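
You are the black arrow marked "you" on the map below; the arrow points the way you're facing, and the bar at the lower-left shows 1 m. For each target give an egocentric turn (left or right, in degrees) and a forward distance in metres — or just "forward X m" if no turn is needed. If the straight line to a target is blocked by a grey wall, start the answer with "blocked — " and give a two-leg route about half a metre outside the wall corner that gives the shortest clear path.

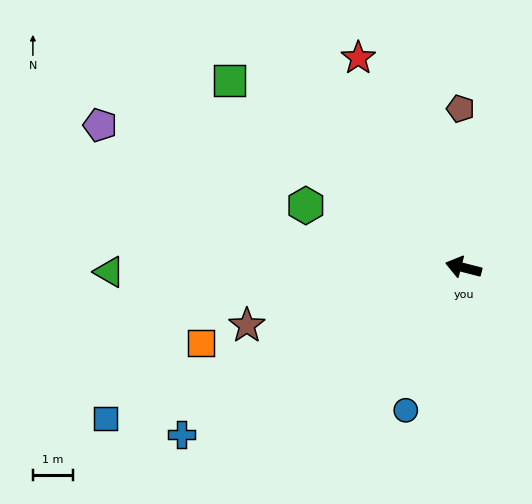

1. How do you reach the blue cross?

turn left 45°, forward 8.2 m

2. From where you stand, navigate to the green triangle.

turn left 15°, forward 8.8 m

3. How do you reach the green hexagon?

turn right 7°, forward 4.2 m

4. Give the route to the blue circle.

turn left 82°, forward 3.8 m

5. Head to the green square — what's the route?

turn right 24°, forward 7.5 m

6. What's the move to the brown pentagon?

turn right 75°, forward 4.0 m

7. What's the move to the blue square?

turn left 37°, forward 9.7 m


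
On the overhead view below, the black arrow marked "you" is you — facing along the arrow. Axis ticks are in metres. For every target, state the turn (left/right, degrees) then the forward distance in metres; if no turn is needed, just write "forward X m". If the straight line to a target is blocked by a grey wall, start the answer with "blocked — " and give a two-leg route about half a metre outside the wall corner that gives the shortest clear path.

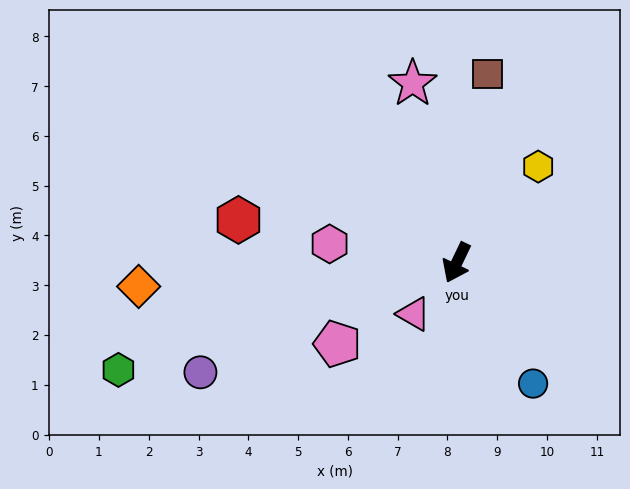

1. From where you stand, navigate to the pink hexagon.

turn right 73°, forward 2.6 m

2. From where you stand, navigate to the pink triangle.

turn right 14°, forward 1.3 m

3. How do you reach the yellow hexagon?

turn left 165°, forward 2.5 m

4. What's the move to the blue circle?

turn left 58°, forward 2.9 m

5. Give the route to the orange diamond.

turn right 60°, forward 6.4 m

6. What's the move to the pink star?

turn right 141°, forward 3.7 m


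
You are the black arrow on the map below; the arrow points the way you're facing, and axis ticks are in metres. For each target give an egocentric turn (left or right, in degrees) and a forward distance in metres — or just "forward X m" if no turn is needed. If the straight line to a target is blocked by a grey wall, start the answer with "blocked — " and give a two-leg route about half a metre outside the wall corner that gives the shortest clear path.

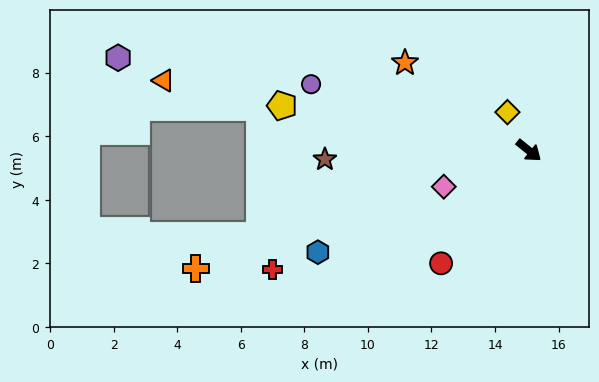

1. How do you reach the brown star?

turn right 139°, forward 6.4 m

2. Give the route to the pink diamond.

turn right 118°, forward 2.9 m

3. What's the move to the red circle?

turn right 89°, forward 4.5 m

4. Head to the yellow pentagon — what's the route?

turn right 151°, forward 7.9 m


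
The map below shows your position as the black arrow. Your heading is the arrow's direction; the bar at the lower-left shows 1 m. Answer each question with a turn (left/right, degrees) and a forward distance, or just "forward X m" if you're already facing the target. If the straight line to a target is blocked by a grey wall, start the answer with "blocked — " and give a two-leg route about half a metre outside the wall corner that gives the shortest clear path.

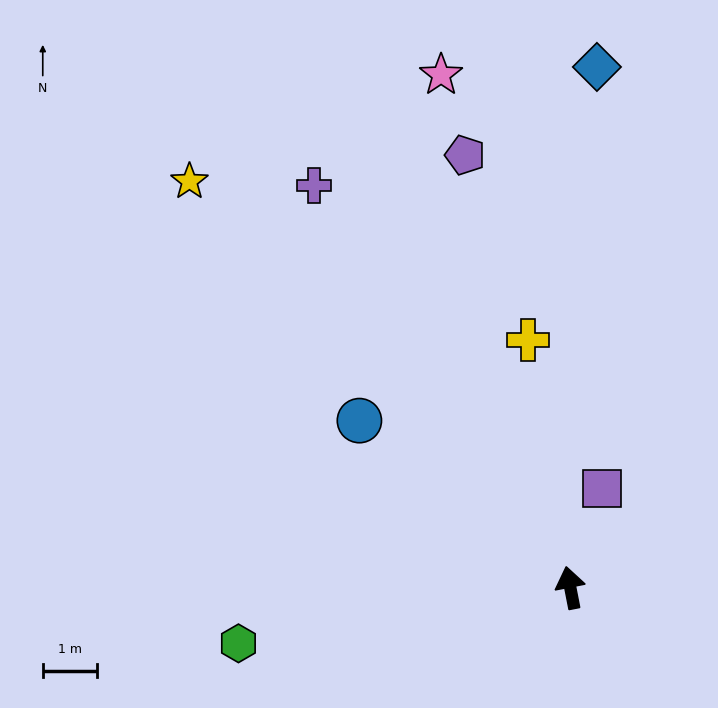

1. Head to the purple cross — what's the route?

turn left 21°, forward 8.7 m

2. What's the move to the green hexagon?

turn left 88°, forward 6.2 m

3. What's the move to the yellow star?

turn left 32°, forward 10.2 m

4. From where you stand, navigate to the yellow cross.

forward 4.6 m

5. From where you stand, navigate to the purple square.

turn right 29°, forward 1.9 m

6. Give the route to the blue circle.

turn left 41°, forward 4.9 m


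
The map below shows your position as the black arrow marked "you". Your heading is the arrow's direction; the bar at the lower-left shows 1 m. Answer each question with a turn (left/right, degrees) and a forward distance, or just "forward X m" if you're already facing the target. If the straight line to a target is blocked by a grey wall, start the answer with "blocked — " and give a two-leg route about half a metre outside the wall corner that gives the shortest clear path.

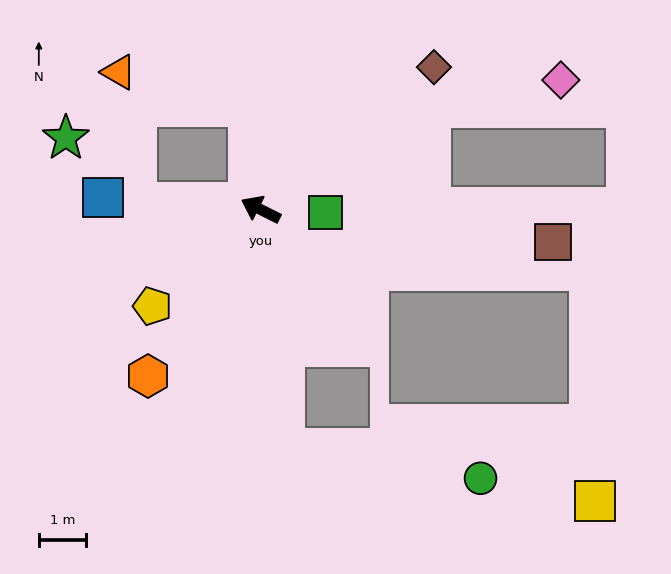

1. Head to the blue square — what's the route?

turn left 22°, forward 3.4 m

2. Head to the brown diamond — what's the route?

turn right 114°, forward 4.8 m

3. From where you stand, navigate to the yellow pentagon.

turn left 68°, forward 3.1 m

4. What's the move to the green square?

turn right 156°, forward 1.4 m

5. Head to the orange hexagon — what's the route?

turn left 82°, forward 4.3 m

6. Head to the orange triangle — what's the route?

blocked — turn right 57°, forward 2.2 m, then turn left 69°, forward 2.9 m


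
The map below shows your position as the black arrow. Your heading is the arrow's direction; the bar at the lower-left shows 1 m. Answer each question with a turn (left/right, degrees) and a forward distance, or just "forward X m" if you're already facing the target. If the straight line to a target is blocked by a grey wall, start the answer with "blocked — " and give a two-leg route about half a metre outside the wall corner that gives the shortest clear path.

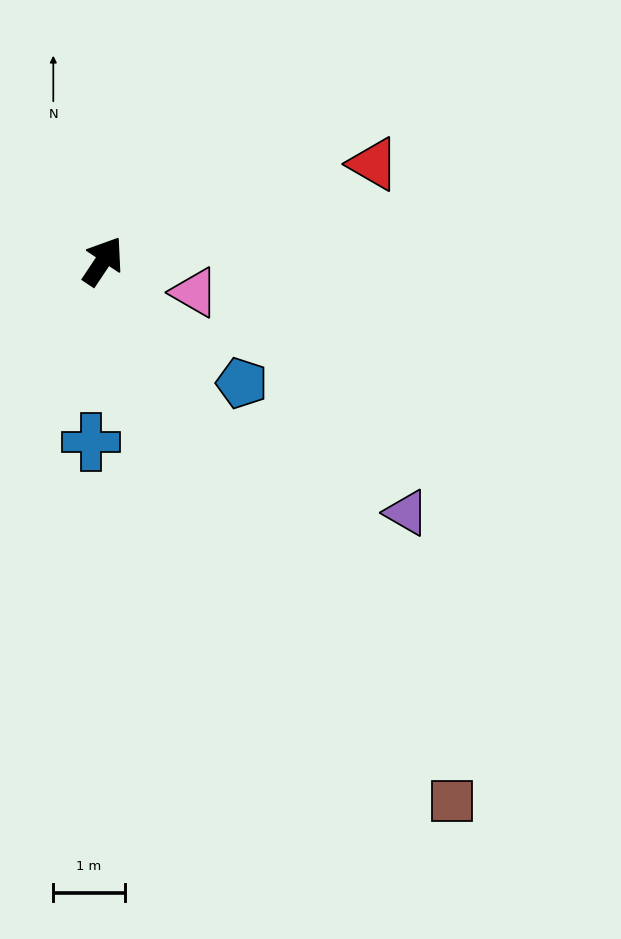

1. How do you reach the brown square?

turn right 113°, forward 9.0 m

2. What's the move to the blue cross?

turn right 150°, forward 2.5 m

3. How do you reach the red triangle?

turn right 37°, forward 4.0 m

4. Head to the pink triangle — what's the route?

turn right 75°, forward 1.4 m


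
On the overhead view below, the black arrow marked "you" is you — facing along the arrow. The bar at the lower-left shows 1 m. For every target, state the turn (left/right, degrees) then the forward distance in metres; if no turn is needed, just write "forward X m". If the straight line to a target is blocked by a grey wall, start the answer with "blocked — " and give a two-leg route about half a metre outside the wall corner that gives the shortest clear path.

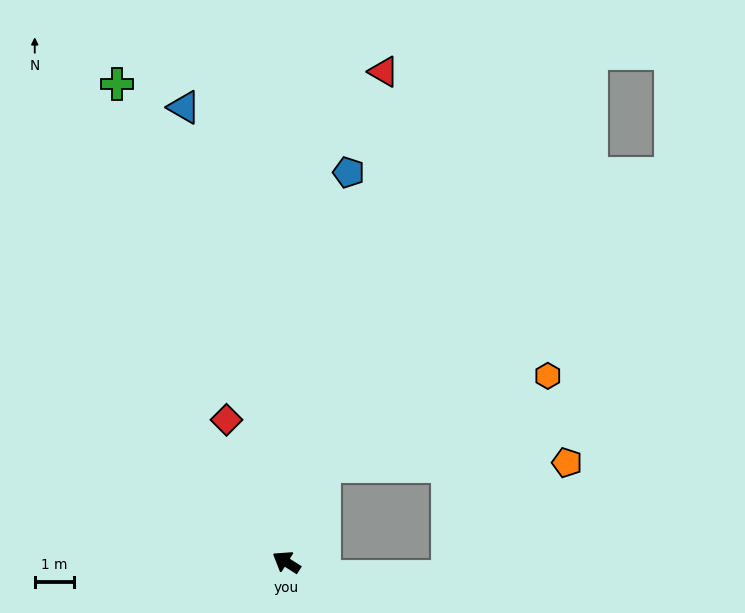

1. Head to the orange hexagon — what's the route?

blocked — turn right 79°, forward 2.6 m, then turn right 47°, forward 6.1 m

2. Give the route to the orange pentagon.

blocked — turn right 79°, forward 2.6 m, then turn right 68°, forward 6.1 m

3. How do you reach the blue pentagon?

turn right 67°, forward 9.9 m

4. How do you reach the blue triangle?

turn right 45°, forward 11.7 m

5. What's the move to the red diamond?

turn right 35°, forward 3.9 m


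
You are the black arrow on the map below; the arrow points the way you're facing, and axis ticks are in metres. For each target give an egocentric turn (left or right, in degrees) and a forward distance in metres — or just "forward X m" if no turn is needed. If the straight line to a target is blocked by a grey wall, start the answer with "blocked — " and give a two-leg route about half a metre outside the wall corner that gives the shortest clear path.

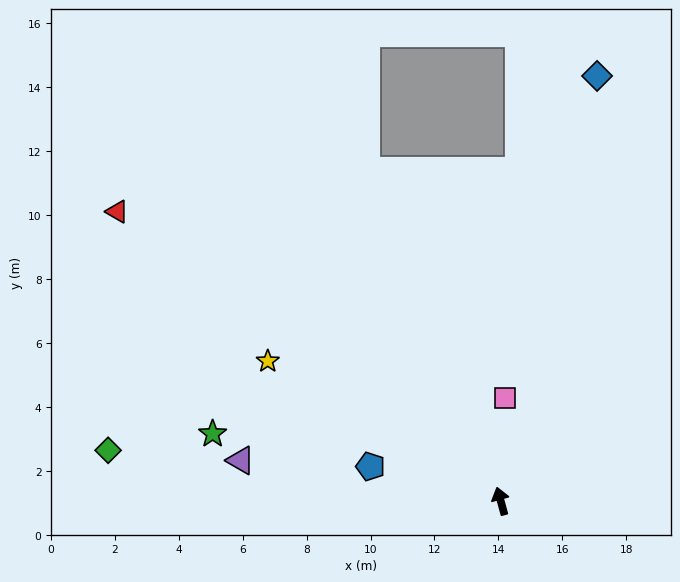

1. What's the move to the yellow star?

turn left 44°, forward 8.5 m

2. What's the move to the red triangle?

turn left 38°, forward 15.0 m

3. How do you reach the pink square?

turn right 18°, forward 3.2 m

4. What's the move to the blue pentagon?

turn left 60°, forward 4.2 m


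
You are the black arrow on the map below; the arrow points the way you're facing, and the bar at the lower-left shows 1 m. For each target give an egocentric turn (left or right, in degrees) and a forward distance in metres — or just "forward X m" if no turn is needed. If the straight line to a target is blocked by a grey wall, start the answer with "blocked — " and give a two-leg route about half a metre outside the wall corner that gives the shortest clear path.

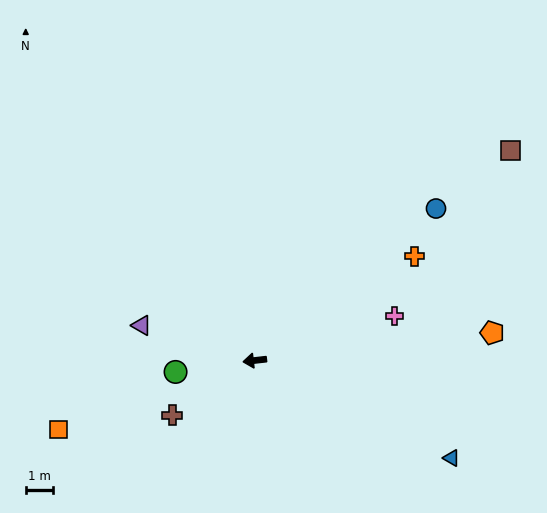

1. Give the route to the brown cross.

turn left 27°, forward 3.7 m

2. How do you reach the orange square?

turn left 13°, forward 7.7 m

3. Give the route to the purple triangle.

turn right 24°, forward 4.4 m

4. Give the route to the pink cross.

turn right 169°, forward 5.4 m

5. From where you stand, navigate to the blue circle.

turn right 147°, forward 8.8 m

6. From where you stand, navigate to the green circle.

forward 3.0 m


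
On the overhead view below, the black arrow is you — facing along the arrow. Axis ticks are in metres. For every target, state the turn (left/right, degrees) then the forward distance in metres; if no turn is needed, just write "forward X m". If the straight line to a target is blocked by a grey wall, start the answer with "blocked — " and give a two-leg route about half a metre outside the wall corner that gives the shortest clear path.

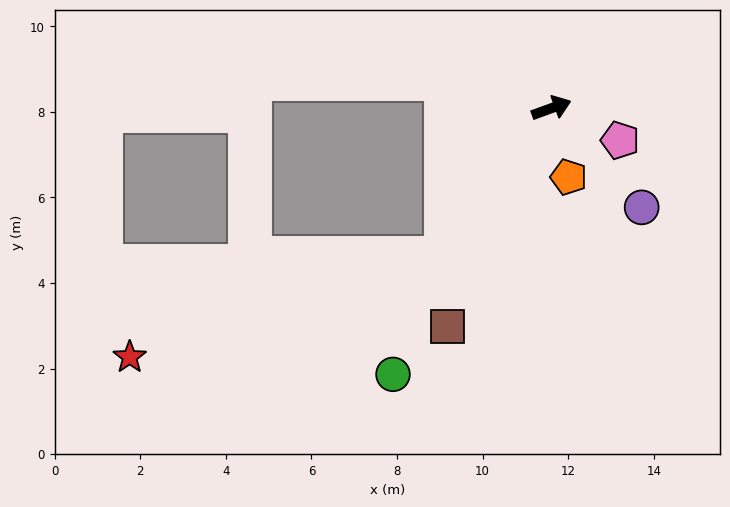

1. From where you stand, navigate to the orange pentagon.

turn right 96°, forward 1.7 m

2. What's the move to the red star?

blocked — turn right 147°, forward 4.3 m, then turn right 35°, forward 7.7 m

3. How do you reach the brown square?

turn right 135°, forward 5.6 m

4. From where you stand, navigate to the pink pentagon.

turn right 45°, forward 1.8 m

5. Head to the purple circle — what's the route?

turn right 68°, forward 3.1 m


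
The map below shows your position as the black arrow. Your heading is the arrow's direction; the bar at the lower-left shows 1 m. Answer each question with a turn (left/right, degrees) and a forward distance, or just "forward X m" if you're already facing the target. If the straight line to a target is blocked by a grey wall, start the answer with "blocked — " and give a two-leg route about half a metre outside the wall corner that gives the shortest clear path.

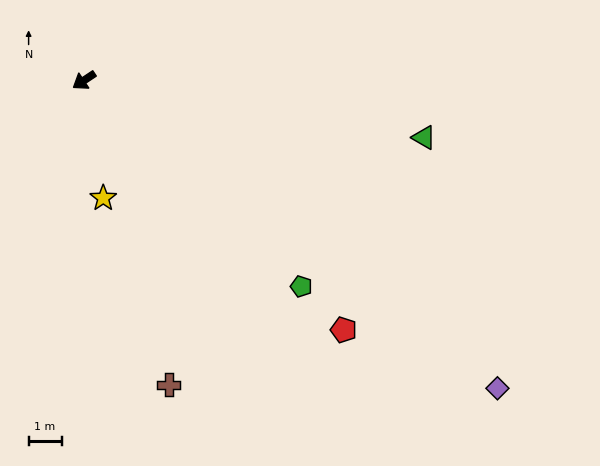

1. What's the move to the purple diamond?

turn left 110°, forward 15.6 m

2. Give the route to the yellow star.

turn left 66°, forward 3.6 m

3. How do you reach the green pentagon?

turn left 103°, forward 9.1 m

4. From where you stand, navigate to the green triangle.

turn left 137°, forward 10.4 m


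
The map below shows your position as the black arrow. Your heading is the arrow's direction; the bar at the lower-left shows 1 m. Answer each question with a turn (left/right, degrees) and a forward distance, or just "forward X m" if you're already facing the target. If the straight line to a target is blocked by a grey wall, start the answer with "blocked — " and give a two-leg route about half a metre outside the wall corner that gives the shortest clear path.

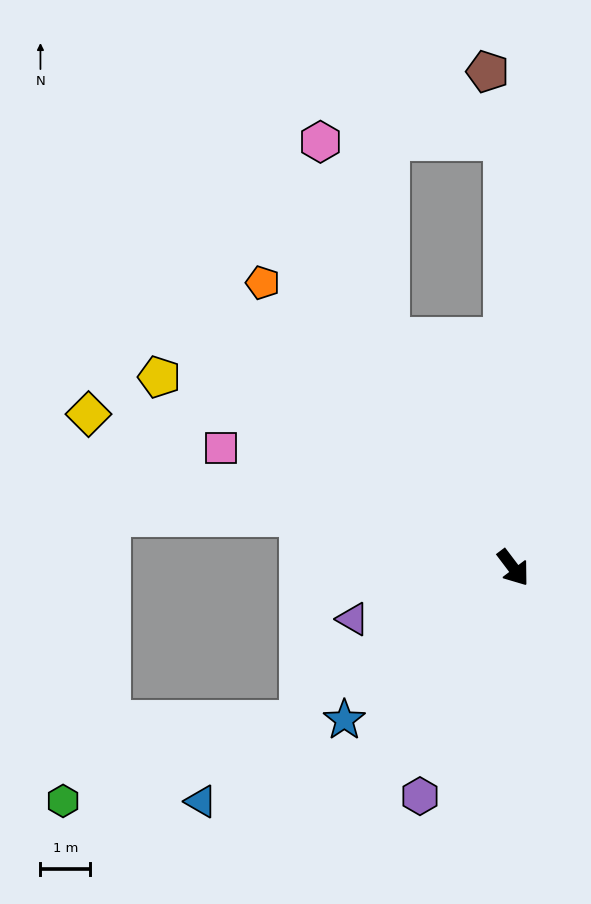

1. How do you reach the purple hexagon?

turn right 59°, forward 4.9 m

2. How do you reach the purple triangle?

turn right 109°, forward 3.4 m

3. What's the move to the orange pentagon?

turn right 176°, forward 7.6 m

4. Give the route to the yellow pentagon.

turn right 155°, forward 8.1 m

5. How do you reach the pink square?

turn right 150°, forward 6.3 m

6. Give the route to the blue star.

turn right 85°, forward 4.6 m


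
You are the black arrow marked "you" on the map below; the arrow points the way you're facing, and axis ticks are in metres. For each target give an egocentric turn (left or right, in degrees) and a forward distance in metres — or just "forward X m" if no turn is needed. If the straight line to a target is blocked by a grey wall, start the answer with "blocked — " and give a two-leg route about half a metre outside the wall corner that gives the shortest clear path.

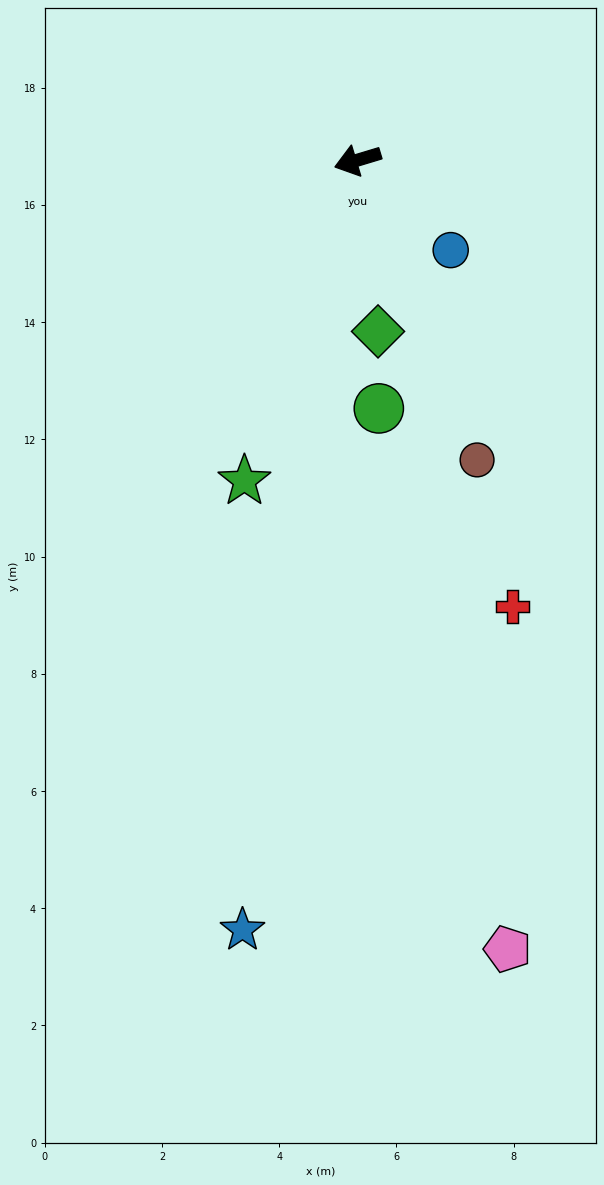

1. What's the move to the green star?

turn left 54°, forward 5.8 m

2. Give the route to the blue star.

turn left 65°, forward 13.3 m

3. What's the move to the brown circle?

turn left 95°, forward 5.5 m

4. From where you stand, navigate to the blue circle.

turn left 119°, forward 2.2 m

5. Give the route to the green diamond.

turn left 80°, forward 2.9 m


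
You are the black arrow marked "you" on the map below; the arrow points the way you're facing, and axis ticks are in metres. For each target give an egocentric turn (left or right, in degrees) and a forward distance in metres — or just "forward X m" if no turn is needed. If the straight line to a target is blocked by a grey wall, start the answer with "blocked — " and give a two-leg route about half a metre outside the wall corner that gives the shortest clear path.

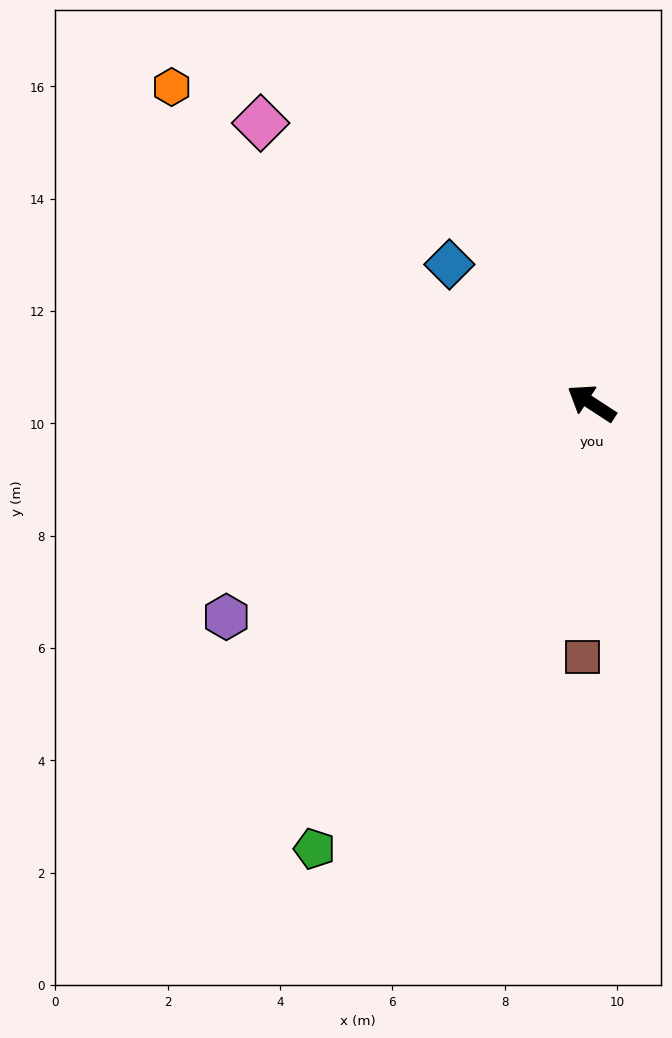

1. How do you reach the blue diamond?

turn right 11°, forward 3.5 m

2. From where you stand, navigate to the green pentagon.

turn left 91°, forward 9.3 m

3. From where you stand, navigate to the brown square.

turn left 121°, forward 4.5 m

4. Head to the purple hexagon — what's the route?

turn left 63°, forward 7.5 m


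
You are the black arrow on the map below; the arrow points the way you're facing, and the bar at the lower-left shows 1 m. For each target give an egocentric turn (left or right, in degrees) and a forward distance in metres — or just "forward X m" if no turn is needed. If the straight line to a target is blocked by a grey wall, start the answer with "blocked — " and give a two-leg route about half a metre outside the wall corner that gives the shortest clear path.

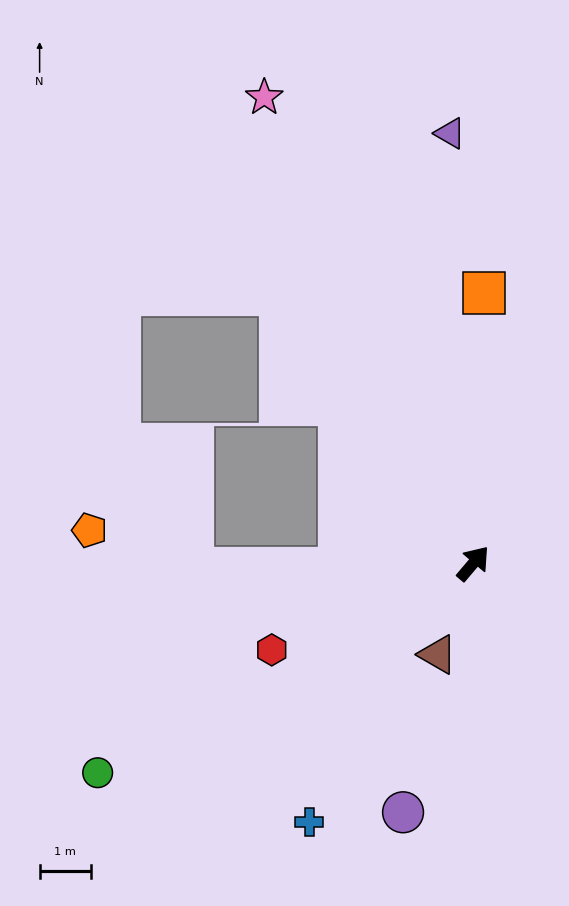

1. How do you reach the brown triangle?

turn right 161°, forward 1.9 m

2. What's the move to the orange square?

turn left 38°, forward 5.3 m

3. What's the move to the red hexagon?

turn left 154°, forward 4.3 m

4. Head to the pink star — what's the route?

turn left 64°, forward 10.0 m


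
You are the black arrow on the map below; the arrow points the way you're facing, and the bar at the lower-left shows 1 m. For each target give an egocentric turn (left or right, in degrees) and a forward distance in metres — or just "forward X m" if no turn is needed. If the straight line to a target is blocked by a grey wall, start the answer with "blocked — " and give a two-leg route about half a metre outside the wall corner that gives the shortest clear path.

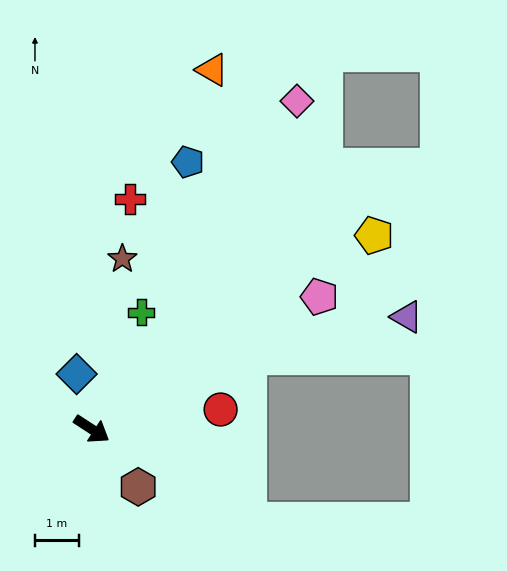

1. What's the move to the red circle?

turn left 42°, forward 3.0 m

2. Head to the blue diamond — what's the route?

turn left 138°, forward 1.3 m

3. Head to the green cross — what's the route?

turn left 100°, forward 2.9 m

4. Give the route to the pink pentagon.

turn left 63°, forward 6.0 m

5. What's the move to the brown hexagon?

turn right 18°, forward 1.7 m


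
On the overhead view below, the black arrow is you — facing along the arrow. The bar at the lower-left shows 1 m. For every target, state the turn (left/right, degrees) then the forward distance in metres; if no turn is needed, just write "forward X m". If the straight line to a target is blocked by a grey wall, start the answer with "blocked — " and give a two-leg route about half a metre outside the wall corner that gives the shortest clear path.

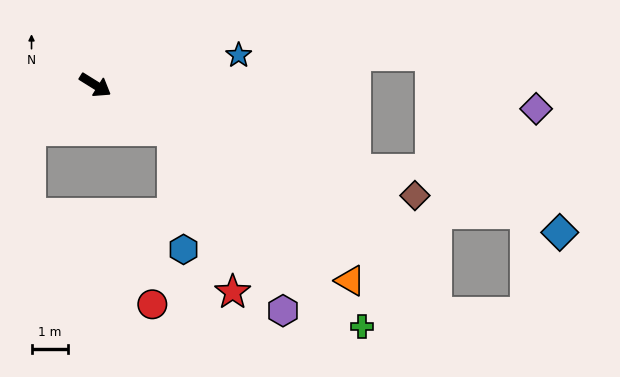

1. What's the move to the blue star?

turn left 44°, forward 4.0 m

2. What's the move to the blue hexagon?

blocked — forward 2.5 m, then turn right 53°, forward 3.3 m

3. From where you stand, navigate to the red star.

blocked — forward 2.5 m, then turn right 38°, forward 4.7 m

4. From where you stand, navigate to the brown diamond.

turn left 13°, forward 9.3 m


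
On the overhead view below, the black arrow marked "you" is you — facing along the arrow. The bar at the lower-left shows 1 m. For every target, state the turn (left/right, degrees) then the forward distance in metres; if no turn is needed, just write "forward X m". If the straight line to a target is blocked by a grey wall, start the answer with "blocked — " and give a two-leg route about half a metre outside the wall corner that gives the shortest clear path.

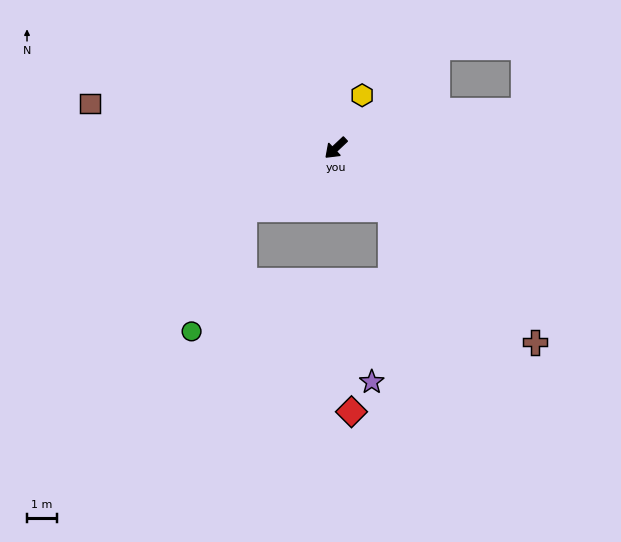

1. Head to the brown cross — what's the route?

turn left 92°, forward 9.2 m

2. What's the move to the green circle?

blocked — turn right 9°, forward 3.6 m, then turn left 32°, forward 4.4 m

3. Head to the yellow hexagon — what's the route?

turn right 160°, forward 2.0 m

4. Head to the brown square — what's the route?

turn right 54°, forward 8.3 m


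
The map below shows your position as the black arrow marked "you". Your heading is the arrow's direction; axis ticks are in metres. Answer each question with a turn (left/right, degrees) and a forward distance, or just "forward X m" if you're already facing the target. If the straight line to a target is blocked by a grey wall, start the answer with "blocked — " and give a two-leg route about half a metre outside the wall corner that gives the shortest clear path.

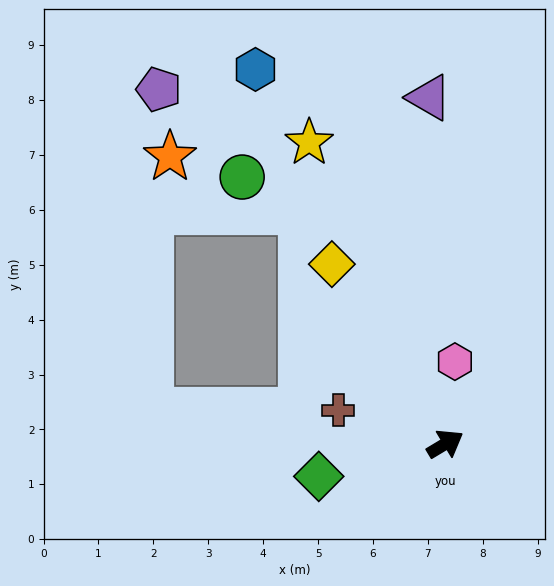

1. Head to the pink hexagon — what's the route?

turn left 52°, forward 1.5 m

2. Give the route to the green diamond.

turn left 163°, forward 2.4 m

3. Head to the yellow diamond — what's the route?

turn left 91°, forward 3.9 m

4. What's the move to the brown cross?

turn left 132°, forward 2.0 m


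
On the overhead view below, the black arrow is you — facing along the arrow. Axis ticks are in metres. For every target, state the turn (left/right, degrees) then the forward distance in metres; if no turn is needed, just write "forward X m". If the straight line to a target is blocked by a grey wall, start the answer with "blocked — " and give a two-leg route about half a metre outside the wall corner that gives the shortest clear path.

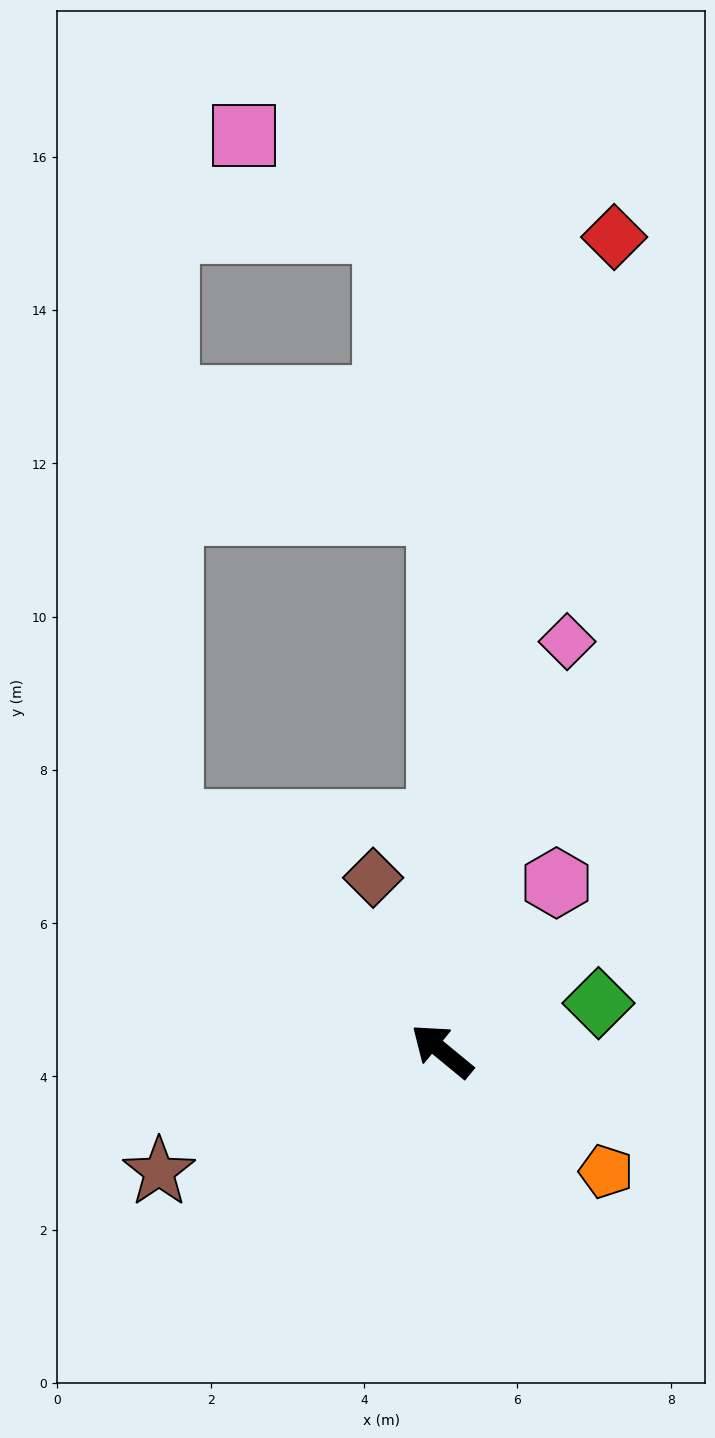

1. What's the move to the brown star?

turn left 63°, forward 4.0 m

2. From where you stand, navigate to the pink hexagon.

turn right 85°, forward 2.7 m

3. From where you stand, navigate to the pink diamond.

turn right 68°, forward 5.6 m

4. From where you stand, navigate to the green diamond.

turn right 124°, forward 2.1 m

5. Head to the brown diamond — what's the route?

turn right 29°, forward 2.4 m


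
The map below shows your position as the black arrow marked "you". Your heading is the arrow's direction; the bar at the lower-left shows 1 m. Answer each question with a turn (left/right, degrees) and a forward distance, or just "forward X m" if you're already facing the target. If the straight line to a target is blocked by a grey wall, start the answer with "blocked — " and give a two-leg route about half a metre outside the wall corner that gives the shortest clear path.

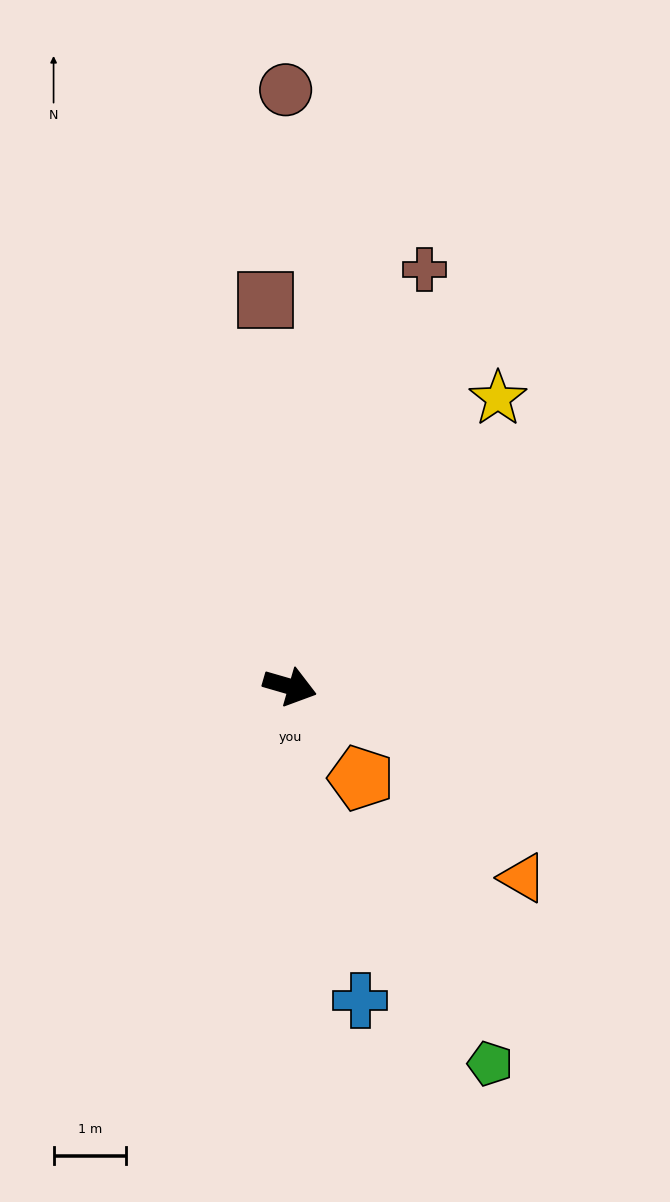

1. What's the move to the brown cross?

turn left 88°, forward 6.1 m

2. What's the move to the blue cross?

turn right 61°, forward 4.4 m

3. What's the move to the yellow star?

turn left 70°, forward 4.9 m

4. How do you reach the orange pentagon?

turn right 36°, forward 1.6 m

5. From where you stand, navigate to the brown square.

turn left 110°, forward 5.3 m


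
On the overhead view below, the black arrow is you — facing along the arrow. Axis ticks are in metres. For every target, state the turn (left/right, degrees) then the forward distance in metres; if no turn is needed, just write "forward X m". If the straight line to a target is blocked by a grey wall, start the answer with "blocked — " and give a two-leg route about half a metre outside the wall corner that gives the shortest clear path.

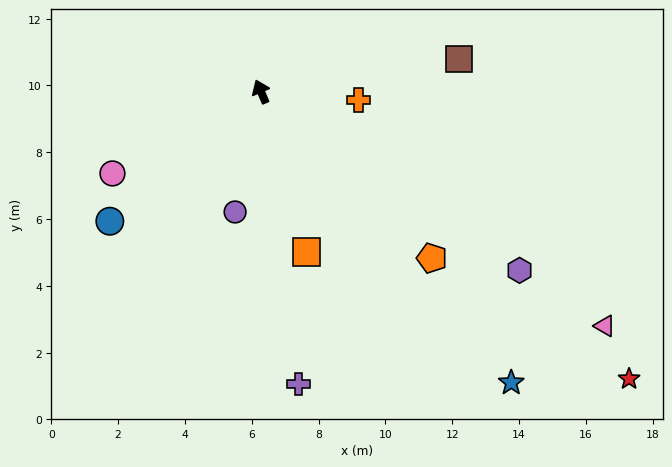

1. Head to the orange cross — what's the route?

turn right 118°, forward 2.9 m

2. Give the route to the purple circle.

turn left 145°, forward 3.7 m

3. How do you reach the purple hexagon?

turn right 148°, forward 9.4 m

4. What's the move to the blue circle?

turn left 108°, forward 6.0 m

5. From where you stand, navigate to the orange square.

turn left 173°, forward 5.0 m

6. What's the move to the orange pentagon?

turn right 157°, forward 7.1 m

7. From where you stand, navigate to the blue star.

turn right 162°, forward 11.5 m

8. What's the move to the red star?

turn right 151°, forward 14.0 m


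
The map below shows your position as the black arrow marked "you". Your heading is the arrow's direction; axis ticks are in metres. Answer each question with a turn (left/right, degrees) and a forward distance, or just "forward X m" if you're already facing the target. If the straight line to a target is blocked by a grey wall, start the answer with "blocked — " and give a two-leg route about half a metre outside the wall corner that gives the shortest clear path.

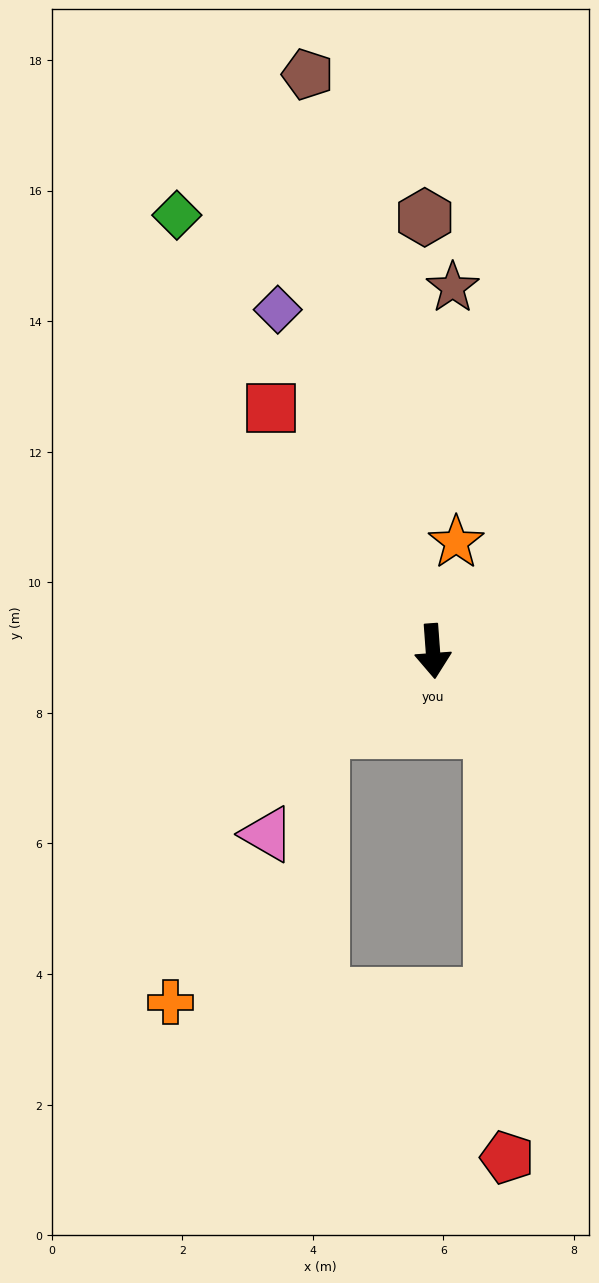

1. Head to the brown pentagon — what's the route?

turn right 172°, forward 9.0 m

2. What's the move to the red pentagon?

blocked — turn left 32°, forward 1.5 m, then turn right 34°, forward 6.5 m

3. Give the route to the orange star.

turn left 164°, forward 1.7 m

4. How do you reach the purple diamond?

turn right 160°, forward 5.7 m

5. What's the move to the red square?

turn right 151°, forward 4.5 m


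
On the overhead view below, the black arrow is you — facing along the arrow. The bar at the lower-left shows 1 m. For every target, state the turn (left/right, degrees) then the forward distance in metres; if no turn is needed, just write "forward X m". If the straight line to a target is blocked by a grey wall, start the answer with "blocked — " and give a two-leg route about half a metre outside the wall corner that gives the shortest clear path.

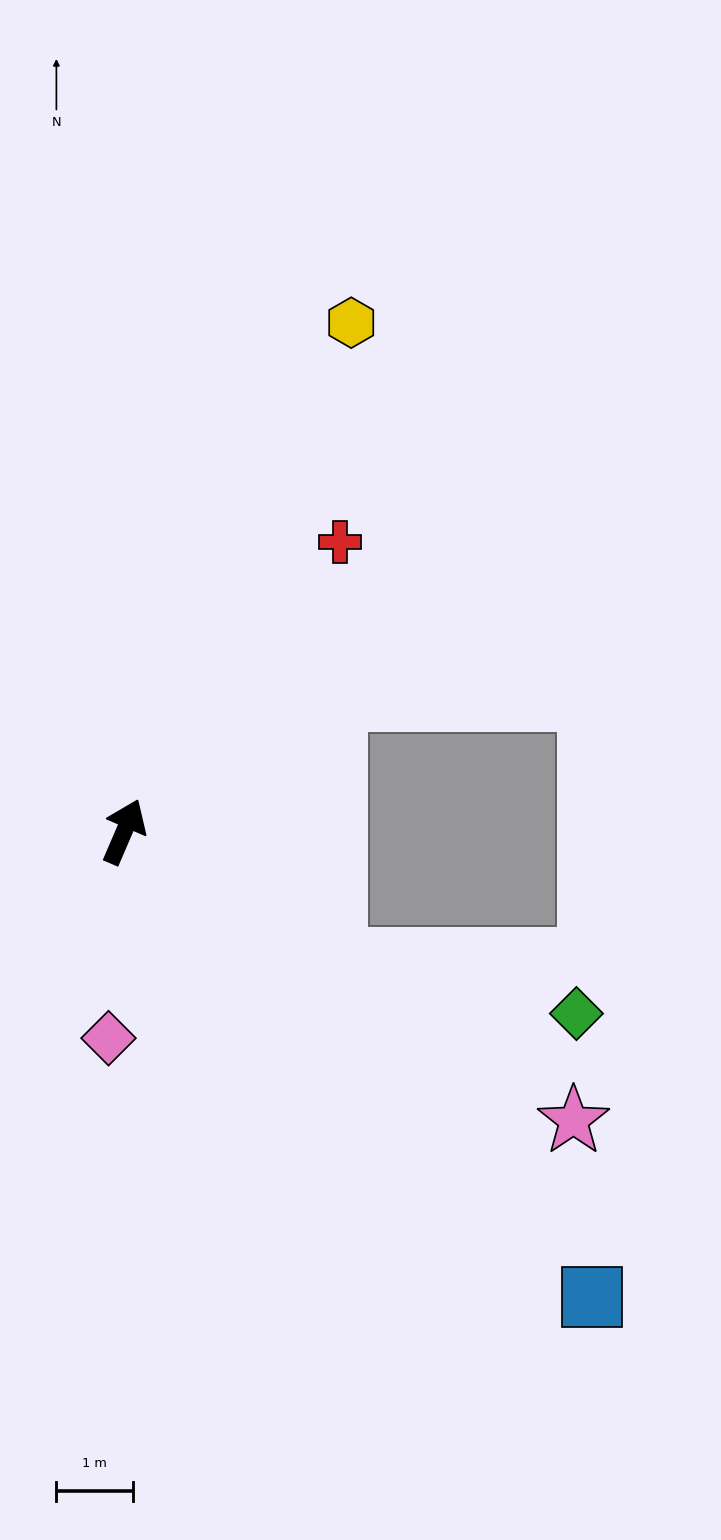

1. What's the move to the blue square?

turn right 112°, forward 8.6 m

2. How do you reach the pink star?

turn right 99°, forward 6.9 m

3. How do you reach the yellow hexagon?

forward 7.2 m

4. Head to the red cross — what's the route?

turn right 13°, forward 4.7 m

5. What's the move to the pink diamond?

turn right 161°, forward 2.7 m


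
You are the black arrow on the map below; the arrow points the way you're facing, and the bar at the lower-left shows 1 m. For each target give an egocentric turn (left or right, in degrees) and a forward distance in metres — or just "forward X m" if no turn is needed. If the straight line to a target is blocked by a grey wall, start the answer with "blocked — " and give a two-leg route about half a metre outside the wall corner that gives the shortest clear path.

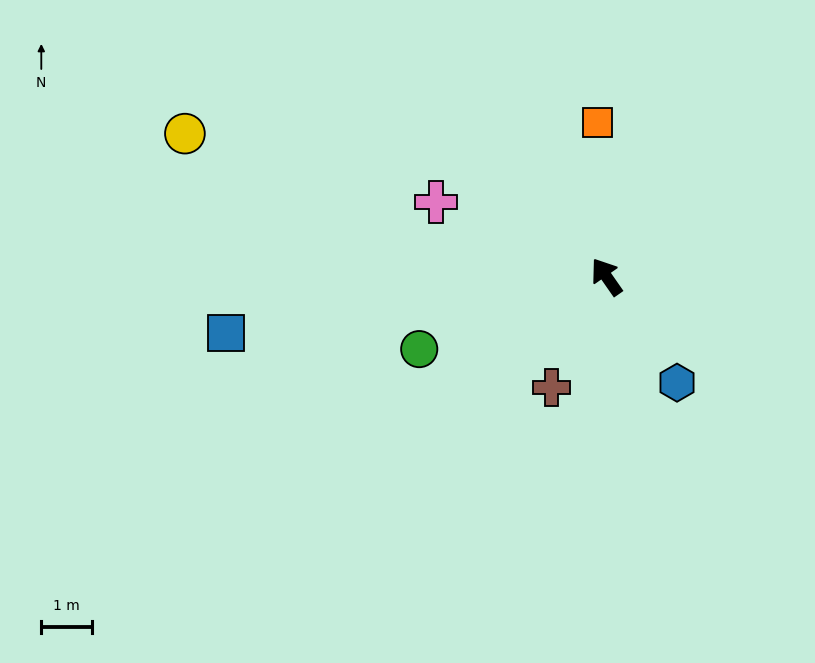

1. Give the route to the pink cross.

turn left 31°, forward 3.7 m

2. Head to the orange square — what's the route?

turn right 32°, forward 3.1 m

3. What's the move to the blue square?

turn left 64°, forward 7.6 m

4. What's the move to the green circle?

turn left 76°, forward 4.0 m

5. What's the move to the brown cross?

turn left 119°, forward 2.5 m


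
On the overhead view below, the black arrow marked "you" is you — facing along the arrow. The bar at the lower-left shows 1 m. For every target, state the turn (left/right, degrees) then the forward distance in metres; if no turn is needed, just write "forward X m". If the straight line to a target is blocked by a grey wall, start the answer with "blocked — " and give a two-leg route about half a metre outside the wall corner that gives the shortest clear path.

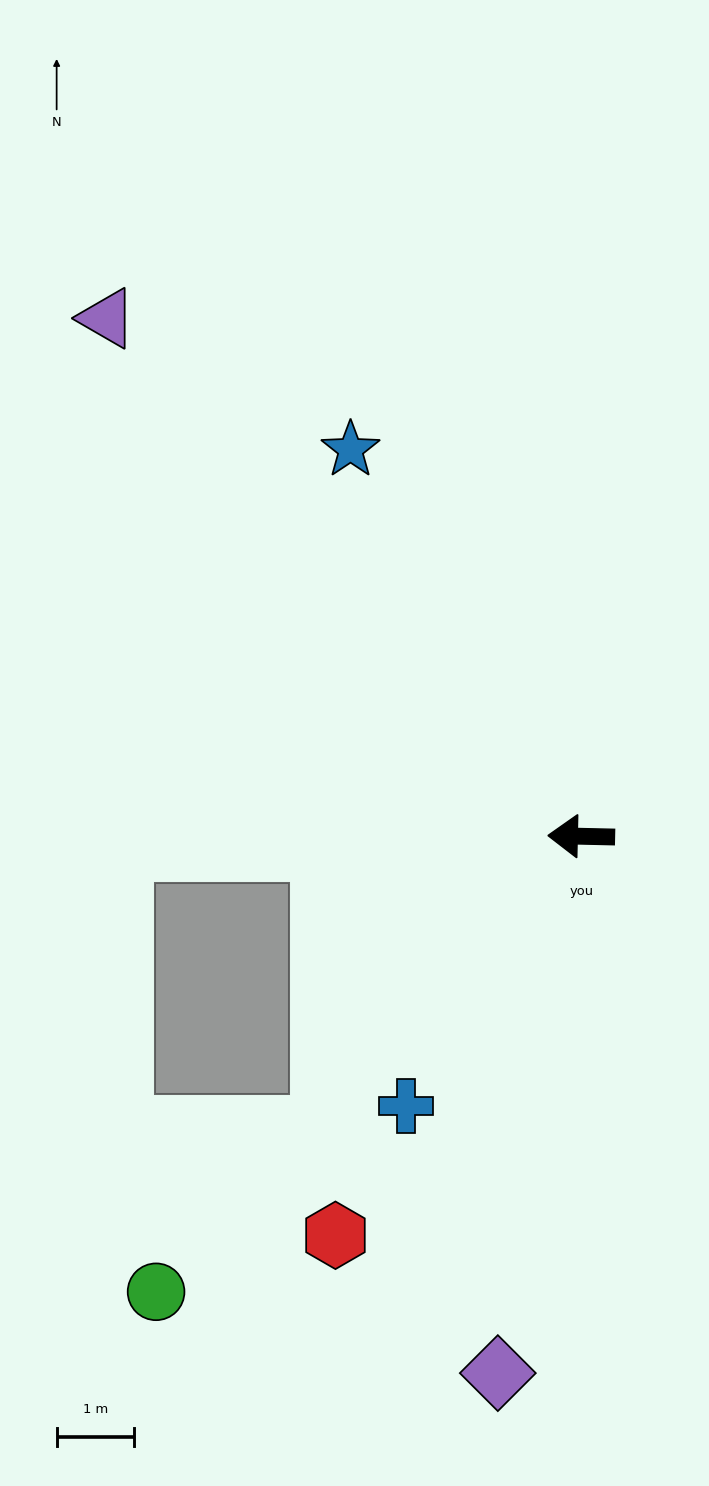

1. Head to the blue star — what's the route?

turn right 58°, forward 5.8 m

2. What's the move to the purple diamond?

turn left 82°, forward 7.1 m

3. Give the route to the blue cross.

turn left 58°, forward 4.2 m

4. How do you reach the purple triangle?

turn right 46°, forward 9.1 m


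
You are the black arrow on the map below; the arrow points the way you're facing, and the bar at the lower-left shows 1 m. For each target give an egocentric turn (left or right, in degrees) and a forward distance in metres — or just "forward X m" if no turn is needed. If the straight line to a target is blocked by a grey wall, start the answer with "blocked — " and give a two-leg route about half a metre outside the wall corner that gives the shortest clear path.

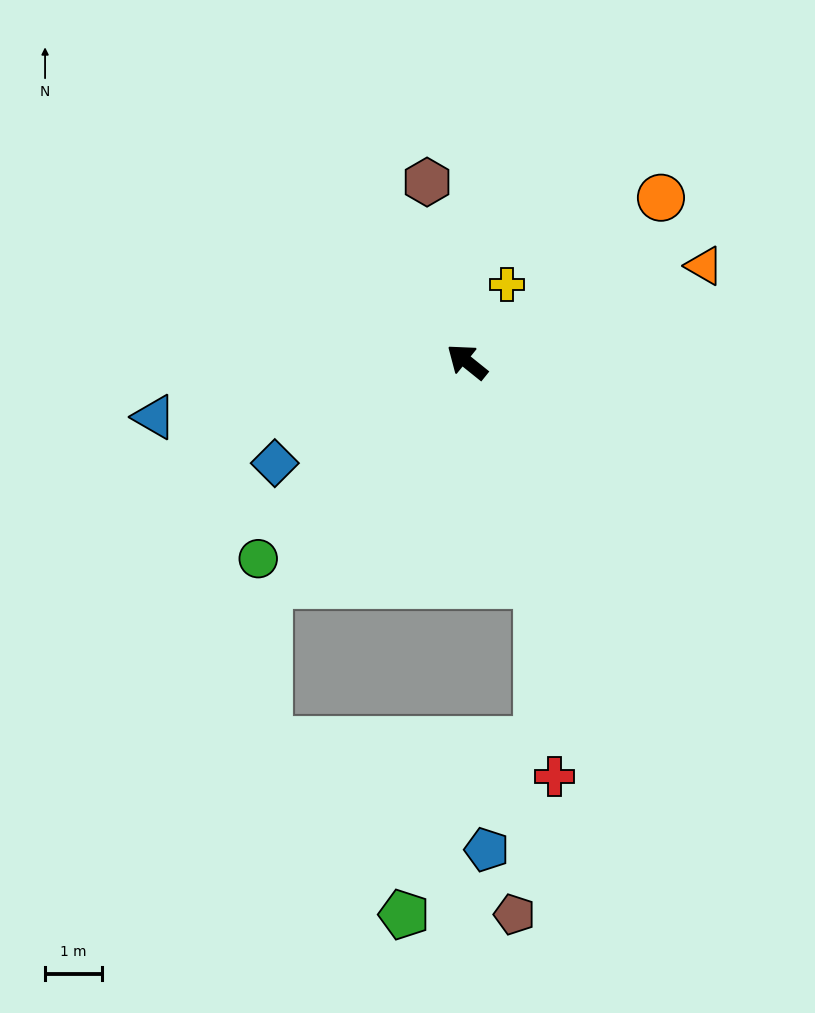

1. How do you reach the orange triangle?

turn right 119°, forward 4.5 m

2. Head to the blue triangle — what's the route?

turn left 49°, forward 5.6 m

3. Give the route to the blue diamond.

turn left 67°, forward 3.8 m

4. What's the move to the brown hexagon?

turn right 39°, forward 3.2 m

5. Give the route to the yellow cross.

turn right 79°, forward 1.5 m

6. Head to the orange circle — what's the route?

turn right 101°, forward 4.5 m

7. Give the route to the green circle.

turn left 82°, forward 5.1 m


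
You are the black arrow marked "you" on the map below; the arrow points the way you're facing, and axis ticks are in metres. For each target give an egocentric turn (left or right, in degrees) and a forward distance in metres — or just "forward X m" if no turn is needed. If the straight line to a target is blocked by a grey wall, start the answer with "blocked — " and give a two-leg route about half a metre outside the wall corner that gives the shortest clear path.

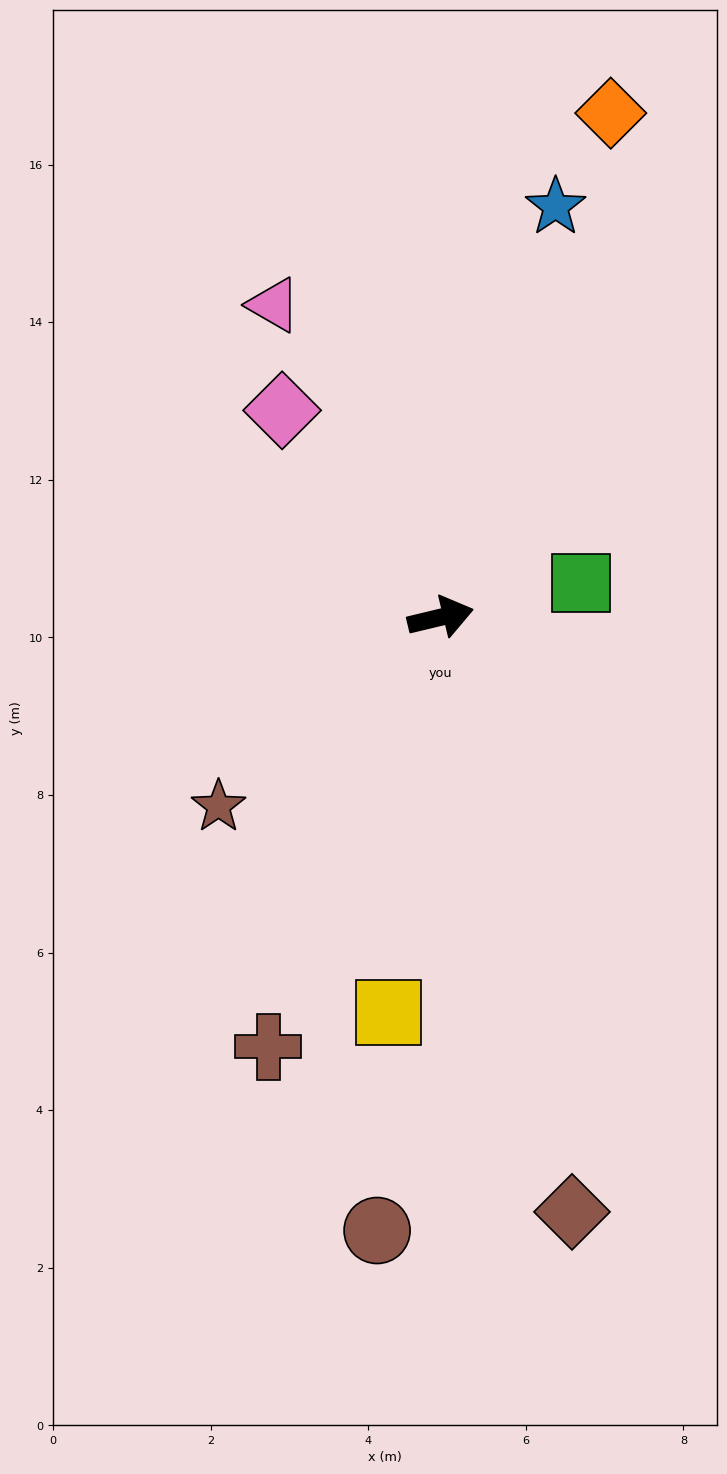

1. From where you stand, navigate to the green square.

forward 1.8 m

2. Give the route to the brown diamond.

turn right 91°, forward 7.7 m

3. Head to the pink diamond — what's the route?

turn left 114°, forward 3.3 m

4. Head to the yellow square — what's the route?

turn right 111°, forward 5.1 m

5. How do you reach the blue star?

turn left 61°, forward 5.4 m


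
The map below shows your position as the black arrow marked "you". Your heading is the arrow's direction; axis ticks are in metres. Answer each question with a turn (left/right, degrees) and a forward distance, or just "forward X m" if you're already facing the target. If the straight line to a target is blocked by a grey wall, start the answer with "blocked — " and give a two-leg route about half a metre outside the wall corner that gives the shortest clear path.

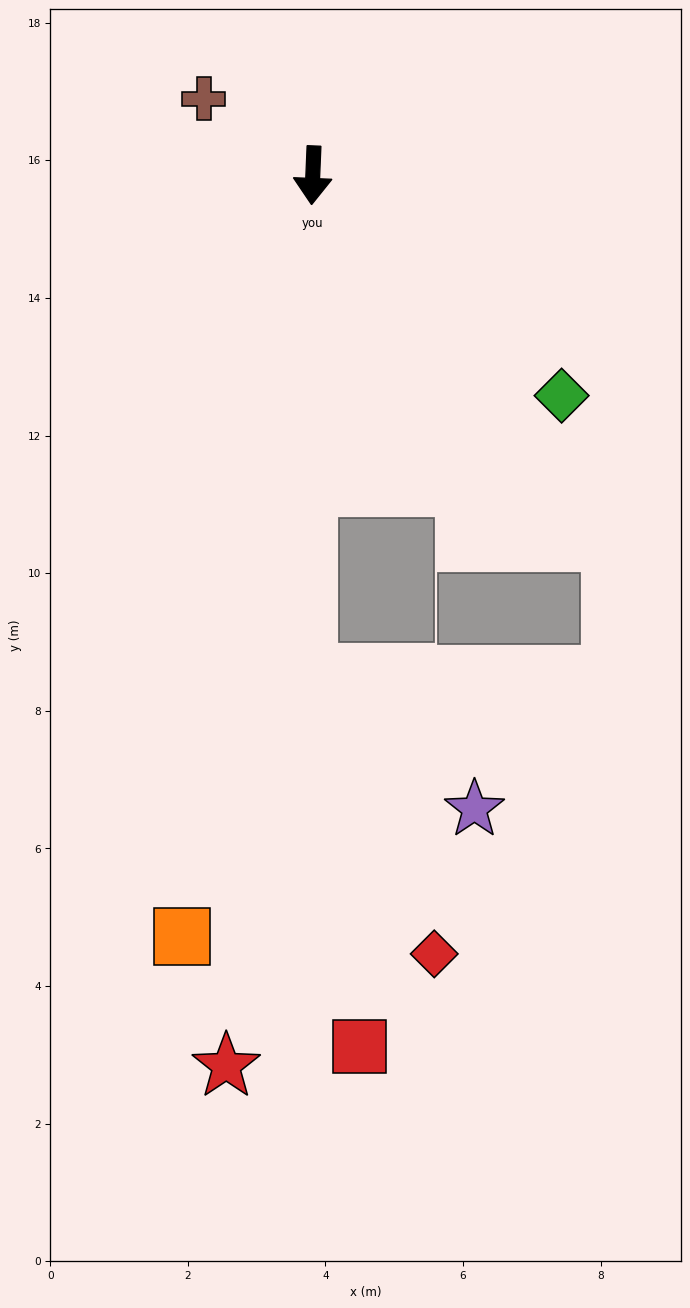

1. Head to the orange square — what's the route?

turn right 7°, forward 11.2 m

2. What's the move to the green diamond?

turn left 51°, forward 4.8 m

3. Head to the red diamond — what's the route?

blocked — forward 7.2 m, then turn left 27°, forward 4.5 m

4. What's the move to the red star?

turn right 3°, forward 13.0 m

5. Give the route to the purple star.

blocked — forward 7.2 m, then turn left 53°, forward 3.1 m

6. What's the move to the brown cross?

turn right 123°, forward 1.9 m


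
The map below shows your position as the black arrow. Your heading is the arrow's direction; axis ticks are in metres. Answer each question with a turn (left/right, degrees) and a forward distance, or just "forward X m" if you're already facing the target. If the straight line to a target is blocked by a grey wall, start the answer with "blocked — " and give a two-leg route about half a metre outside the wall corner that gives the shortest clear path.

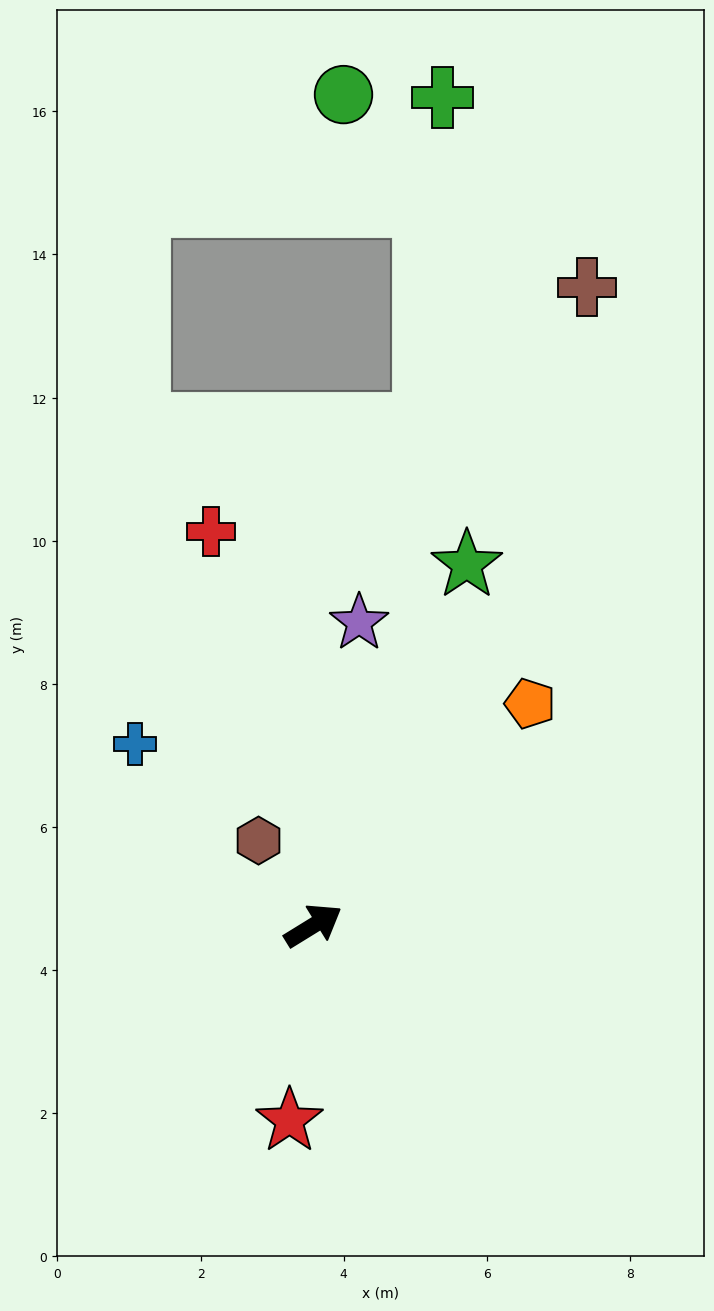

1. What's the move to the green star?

turn left 35°, forward 5.5 m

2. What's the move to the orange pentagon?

turn left 14°, forward 4.3 m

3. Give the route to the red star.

turn right 129°, forward 2.7 m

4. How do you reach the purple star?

turn left 50°, forward 4.3 m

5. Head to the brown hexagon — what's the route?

turn left 91°, forward 1.4 m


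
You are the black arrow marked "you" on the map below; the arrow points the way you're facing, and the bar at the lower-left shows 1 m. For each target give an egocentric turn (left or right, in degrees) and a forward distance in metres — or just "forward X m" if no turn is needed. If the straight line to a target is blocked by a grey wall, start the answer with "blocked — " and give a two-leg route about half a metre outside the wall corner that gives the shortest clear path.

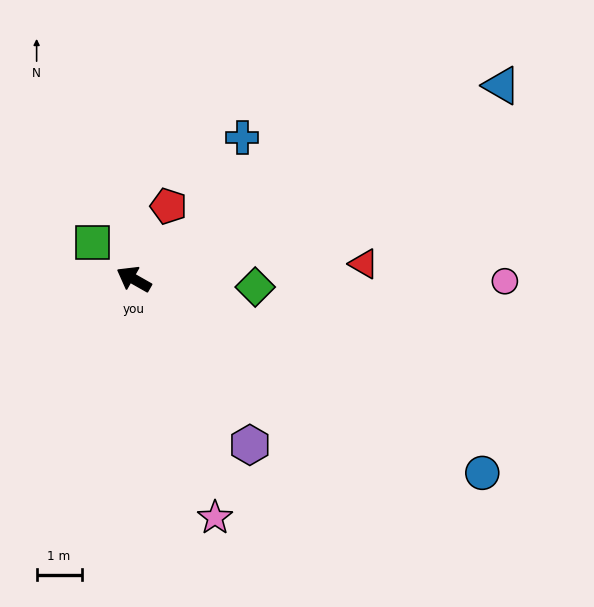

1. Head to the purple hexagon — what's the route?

turn left 155°, forward 4.5 m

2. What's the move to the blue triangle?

turn right 123°, forward 9.2 m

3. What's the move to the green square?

turn right 12°, forward 1.2 m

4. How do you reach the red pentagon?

turn right 86°, forward 1.8 m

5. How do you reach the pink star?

turn left 138°, forward 5.6 m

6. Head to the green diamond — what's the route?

turn right 154°, forward 2.7 m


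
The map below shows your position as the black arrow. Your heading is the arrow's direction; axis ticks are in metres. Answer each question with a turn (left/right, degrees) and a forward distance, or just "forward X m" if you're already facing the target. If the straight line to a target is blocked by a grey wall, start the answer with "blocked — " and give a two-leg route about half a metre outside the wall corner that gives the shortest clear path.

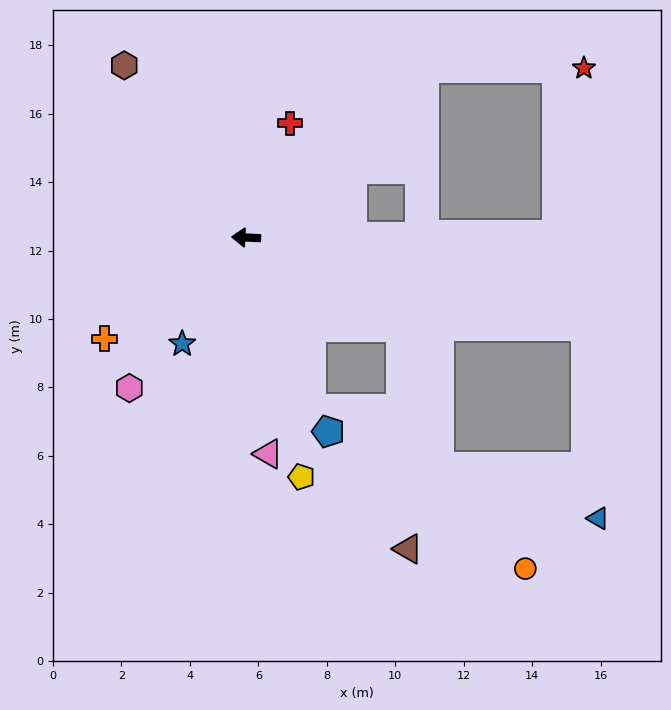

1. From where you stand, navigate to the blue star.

turn left 61°, forward 3.6 m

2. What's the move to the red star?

blocked — turn right 134°, forward 7.2 m, then turn right 43°, forward 4.7 m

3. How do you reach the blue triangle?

blocked — turn left 168°, forward 10.3 m, then turn right 72°, forward 5.6 m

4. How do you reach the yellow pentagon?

turn left 106°, forward 7.2 m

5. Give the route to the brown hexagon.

turn right 52°, forward 6.2 m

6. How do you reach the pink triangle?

turn left 98°, forward 6.4 m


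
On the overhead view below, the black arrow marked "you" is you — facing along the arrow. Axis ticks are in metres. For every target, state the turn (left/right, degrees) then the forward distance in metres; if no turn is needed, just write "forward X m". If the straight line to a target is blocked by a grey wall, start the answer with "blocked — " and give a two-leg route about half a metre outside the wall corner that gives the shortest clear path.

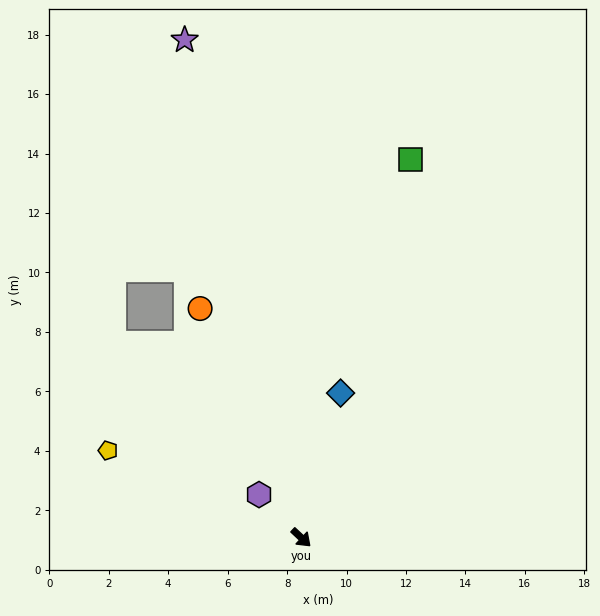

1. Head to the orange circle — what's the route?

turn left 157°, forward 8.4 m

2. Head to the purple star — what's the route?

turn left 146°, forward 17.2 m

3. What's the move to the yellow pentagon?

turn right 161°, forward 7.1 m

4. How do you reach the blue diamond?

turn left 118°, forward 5.0 m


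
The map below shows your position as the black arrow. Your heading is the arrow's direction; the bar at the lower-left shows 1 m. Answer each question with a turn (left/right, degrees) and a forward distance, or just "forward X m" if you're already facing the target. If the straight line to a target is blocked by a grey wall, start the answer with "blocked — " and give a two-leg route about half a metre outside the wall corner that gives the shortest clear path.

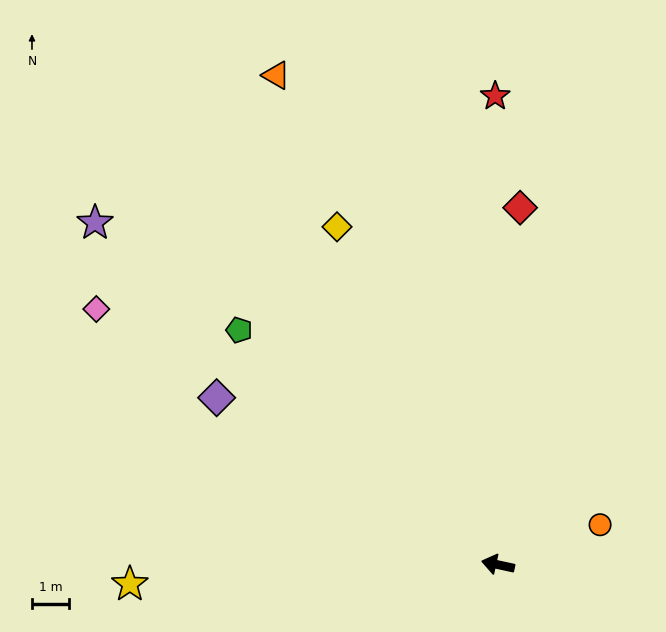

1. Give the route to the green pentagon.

turn right 30°, forward 9.5 m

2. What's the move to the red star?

turn right 77°, forward 12.7 m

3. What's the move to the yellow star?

turn left 15°, forward 10.0 m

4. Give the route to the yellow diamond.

turn right 52°, forward 10.1 m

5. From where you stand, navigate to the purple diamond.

turn right 18°, forward 8.9 m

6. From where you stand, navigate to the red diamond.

turn right 81°, forward 9.7 m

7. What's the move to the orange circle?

turn right 146°, forward 3.0 m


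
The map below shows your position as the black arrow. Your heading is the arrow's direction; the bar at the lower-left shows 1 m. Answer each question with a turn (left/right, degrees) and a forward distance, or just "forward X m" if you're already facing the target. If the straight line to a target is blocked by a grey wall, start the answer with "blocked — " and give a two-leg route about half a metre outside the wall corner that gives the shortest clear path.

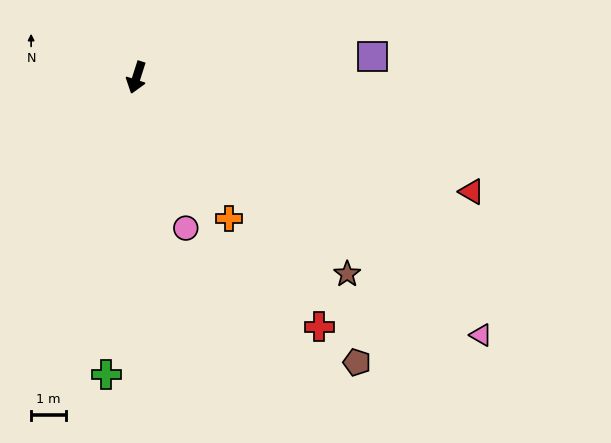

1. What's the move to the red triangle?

turn left 89°, forward 10.2 m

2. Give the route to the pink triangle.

turn left 71°, forward 12.4 m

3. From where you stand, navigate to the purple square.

turn left 113°, forward 6.8 m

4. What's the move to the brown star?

turn left 65°, forward 8.3 m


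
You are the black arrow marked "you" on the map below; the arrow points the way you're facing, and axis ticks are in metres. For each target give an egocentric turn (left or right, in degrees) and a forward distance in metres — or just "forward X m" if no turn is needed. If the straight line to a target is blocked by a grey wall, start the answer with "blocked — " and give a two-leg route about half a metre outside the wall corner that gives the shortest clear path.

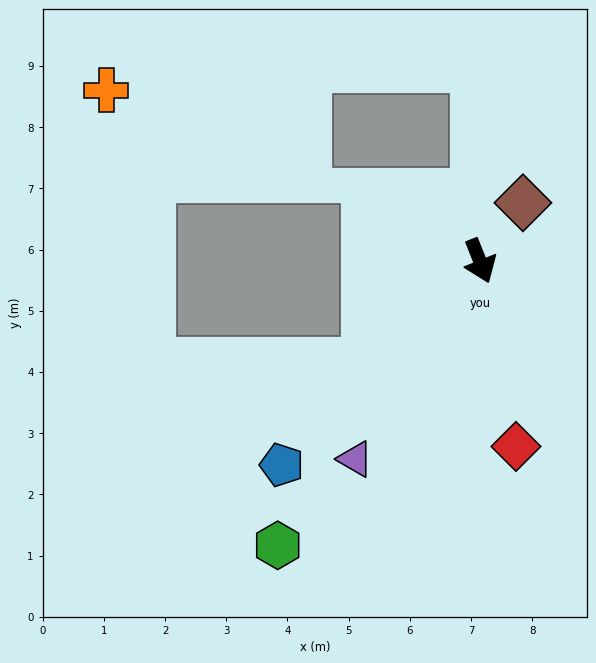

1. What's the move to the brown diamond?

turn left 122°, forward 1.2 m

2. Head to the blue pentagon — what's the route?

turn right 66°, forward 4.6 m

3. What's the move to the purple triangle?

turn right 54°, forward 3.8 m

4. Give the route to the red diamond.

turn right 11°, forward 3.1 m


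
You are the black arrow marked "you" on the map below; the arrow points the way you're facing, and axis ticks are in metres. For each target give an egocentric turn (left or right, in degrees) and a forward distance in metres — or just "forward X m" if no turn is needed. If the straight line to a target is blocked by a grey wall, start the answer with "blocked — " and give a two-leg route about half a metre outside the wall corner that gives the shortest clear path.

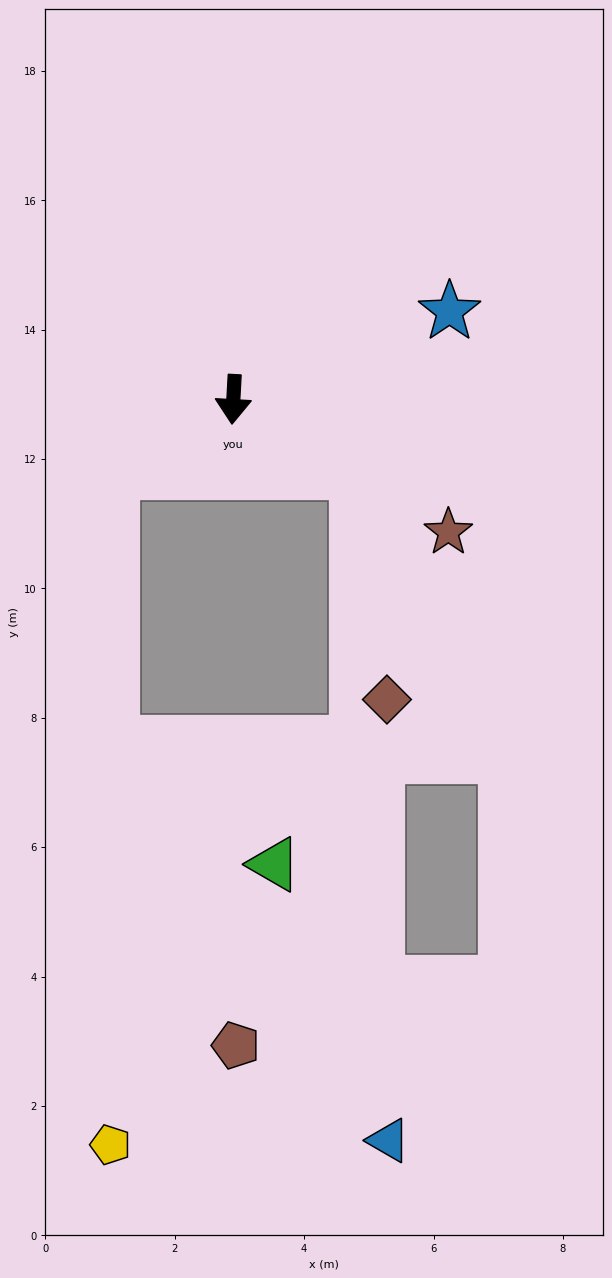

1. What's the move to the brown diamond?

blocked — turn left 63°, forward 2.2 m, then turn right 52°, forward 3.5 m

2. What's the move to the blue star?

turn left 115°, forward 3.6 m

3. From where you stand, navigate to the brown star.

turn left 61°, forward 3.9 m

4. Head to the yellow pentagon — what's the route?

blocked — turn right 56°, forward 2.2 m, then turn left 59°, forward 10.4 m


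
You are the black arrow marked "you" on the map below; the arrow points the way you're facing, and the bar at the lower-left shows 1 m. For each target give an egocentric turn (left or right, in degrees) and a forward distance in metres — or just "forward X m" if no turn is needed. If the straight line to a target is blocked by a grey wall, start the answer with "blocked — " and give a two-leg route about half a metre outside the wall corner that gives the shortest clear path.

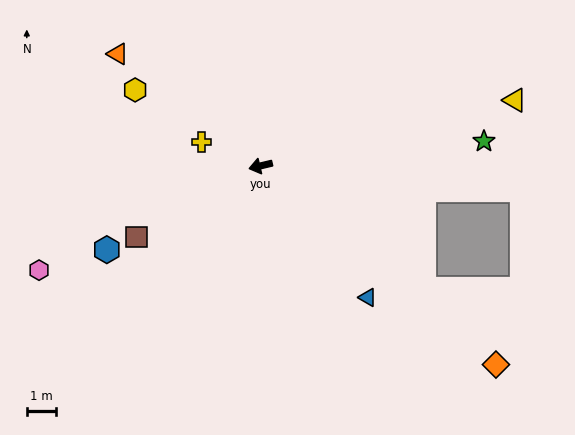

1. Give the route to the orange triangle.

turn right 51°, forward 6.3 m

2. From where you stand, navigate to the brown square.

turn left 16°, forward 4.9 m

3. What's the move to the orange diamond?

turn left 126°, forward 10.6 m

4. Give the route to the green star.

turn left 173°, forward 7.8 m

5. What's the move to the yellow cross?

turn right 35°, forward 2.2 m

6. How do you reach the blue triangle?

turn left 116°, forward 5.9 m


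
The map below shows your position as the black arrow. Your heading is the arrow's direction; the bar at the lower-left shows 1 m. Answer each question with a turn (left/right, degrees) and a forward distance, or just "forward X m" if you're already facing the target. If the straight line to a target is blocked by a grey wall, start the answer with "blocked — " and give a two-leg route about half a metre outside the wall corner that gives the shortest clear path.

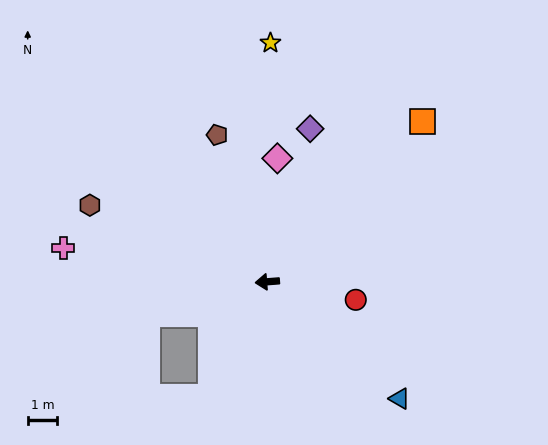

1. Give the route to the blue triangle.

turn left 134°, forward 5.9 m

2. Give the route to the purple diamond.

turn right 110°, forward 5.3 m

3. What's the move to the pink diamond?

turn right 99°, forward 4.2 m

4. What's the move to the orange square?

turn right 139°, forward 7.5 m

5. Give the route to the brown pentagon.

turn right 76°, forward 5.2 m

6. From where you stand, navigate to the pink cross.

turn right 14°, forward 7.0 m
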